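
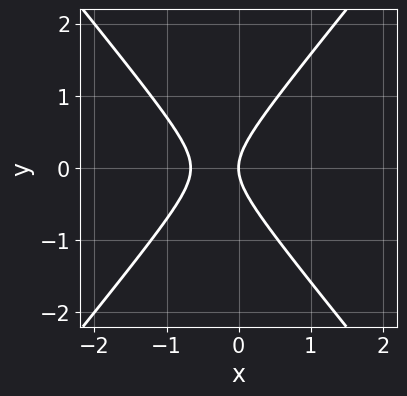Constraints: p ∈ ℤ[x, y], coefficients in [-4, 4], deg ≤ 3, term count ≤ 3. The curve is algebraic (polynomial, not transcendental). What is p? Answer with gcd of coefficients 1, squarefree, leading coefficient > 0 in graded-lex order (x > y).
3*x^2 - 2*y^2 + 2*x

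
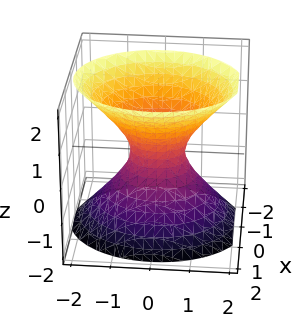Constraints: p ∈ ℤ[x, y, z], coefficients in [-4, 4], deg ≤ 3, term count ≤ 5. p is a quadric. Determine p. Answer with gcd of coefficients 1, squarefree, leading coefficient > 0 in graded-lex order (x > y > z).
3*x^2 + 2*y^2 - 2*z^2 - 1

(a) deg p = 2.
(b) Symmetries: the x ↦ −x reflection is a symmetry, so x appears only in even powers; it's symmetric under z → −z, forcing even powers of z; it's symmetric under y → −y, forcing even powers of y.
(c) Reading off the gridlines: the surface avoids every integer z-axis point in the box.
(d) Solving for integer coefficients yields p as stated.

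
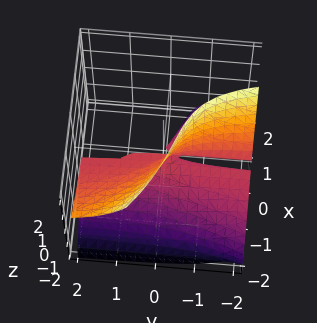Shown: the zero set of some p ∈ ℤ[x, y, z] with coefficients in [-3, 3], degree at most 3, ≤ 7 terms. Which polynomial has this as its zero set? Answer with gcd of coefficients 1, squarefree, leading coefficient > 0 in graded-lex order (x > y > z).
First, the degree is 3 — the shape is more complex than any degree-2 surface.
Next, from the visible intercepts: it meets the z-axis at z = 0 (among the integer gridlines); every point of the y-axis in the box is on the surface; it meets the x-axis at x = 0 (among the integer gridlines).
Finally, assembling these constraints gives the stated polynomial.

x^3 - 2*x*y*z + 2*y*z^2 + x*z + z^2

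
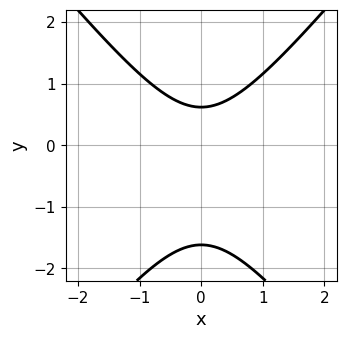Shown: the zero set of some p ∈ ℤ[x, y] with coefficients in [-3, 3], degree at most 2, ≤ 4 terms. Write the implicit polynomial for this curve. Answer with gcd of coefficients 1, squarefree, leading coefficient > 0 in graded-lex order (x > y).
3*x^2 - 2*y^2 - 2*y + 2

1. Degree: a generic line meets the curve in up to 2 points, so deg p = 2.
2. Symmetries: it's symmetric under x → −x, forcing even powers of x.
3. From the visible intercepts: no x-intercept at any integer in the box.
4. Fitting integer coefficients to these (and the overall shape) gives p.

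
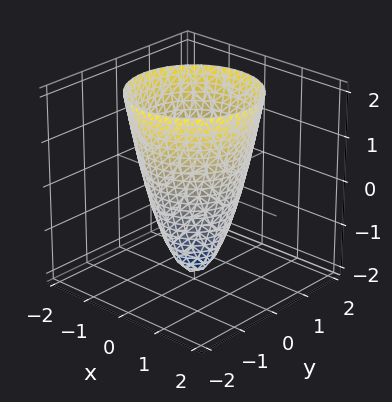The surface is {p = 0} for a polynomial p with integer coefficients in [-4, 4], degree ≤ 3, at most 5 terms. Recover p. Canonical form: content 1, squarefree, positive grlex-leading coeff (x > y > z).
Degree: a generic line meets the surface in up to 2 points, so deg p = 2.
Symmetries: rotational symmetry about the z-axis ⇒ p depends on x, y only through x² + y².
Reading off the gridlines: it crosses the z-axis at the gridline z = -2; the x-axis gridline crossings are at x ∈ {-1, 1}.
Solving for integer coefficients yields p as stated.

2*x^2 + 2*y^2 - z - 2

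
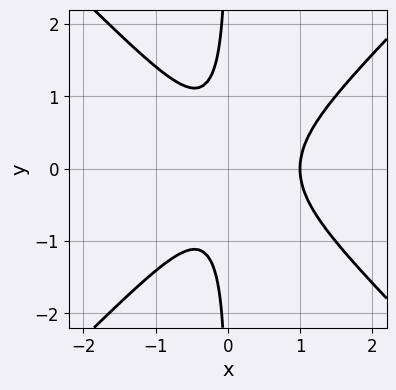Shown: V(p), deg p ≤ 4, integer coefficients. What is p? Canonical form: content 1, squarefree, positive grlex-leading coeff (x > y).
3*x^3 - 3*x*y^2 - 2*x^2 - 1

First, deg p = 3.
Next, symmetries: it's symmetric under y → −y, forcing even powers of y.
Then, from the visible intercepts: it crosses the x-axis at the gridline x = 1; no y-intercept at any integer in the box.
Finally, solving for integer coefficients yields p as stated.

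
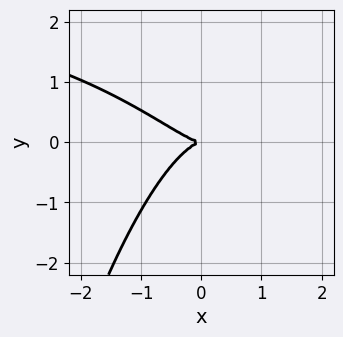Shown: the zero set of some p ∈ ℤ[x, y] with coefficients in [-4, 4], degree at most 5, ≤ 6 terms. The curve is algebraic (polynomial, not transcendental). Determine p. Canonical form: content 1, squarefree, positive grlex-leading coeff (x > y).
x^3*y - 3*x^3 - 2*x^2*y + 2*x*y^2 - 3*y^2

1. deg p = 4. No degree-3 curve has this shape.
2. Observable constraints: it crosses the x-axis at the gridline x = 0; it crosses the y-axis at the gridline y = 0.
3. Matching integer coefficients to the picture gives p.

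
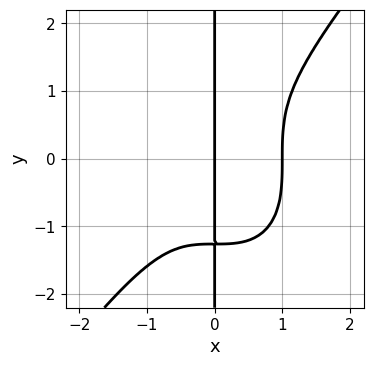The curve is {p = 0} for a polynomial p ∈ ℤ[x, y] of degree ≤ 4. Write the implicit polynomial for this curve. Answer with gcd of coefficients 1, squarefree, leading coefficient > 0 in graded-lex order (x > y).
1. Degree: the shape is more complex than any degree-3 curve, so deg p = 4.
2. Observable constraints: the visible y-axis segment lies entirely on the curve; among the integer gridlines, it crosses the x-axis at x ∈ {0, 1}.
3. Matching integer coefficients to the picture gives p.

2*x^4 - x*y^3 - 2*x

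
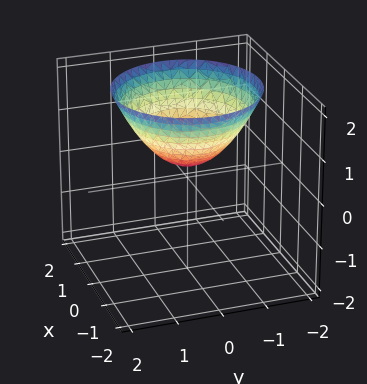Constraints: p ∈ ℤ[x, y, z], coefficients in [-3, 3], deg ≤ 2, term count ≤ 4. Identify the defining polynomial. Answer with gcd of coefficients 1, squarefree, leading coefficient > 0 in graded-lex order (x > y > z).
Degree: the shape is more complex than any degree-1 surface, so deg p = 2.
Symmetry: every cross-section ⟂ z is a circle, so x, y appear only via x² + y².
From the axis intercepts and sections: a circular section at z = 1 has radius exactly 1; the surface avoids every integer y-axis point in the box.
These observations pin down the coefficients.

2*x^2 + 2*y^2 - 3*z + 1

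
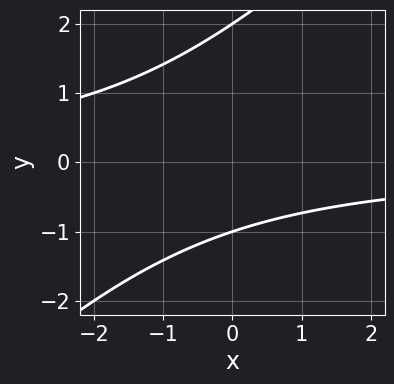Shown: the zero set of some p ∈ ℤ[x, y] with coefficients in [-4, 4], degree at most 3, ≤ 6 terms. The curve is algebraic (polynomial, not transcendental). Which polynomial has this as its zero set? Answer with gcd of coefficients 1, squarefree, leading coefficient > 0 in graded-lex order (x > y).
x*y - y^2 + y + 2

1. Degree: the shape is more complex than any degree-1 curve, so deg p = 2.
2. Checking where it meets the axes: among the integer gridlines, it crosses the y-axis at y ∈ {-1, 2}; the curve avoids every integer x-axis point in the box.
3. Putting this together gives p.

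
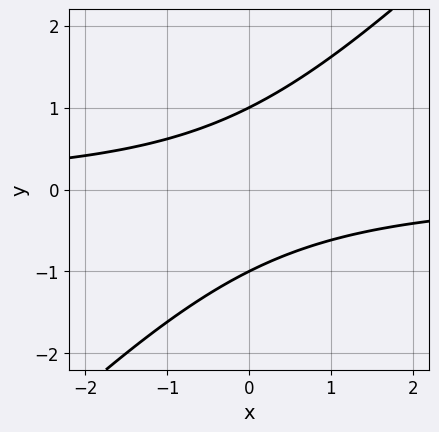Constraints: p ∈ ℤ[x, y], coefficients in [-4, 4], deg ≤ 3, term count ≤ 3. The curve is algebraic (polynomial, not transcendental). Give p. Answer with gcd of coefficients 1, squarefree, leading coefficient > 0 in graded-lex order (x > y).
(a) Degree: no degree-1 curve has this shape, so deg p = 2.
(b) From the visible intercepts: the y-axis gridline crossings are at y ∈ {-1, 1}; no x-intercept at any integer in the box.
(c) Together with the visible shape, these determine p as stated.

x*y - y^2 + 1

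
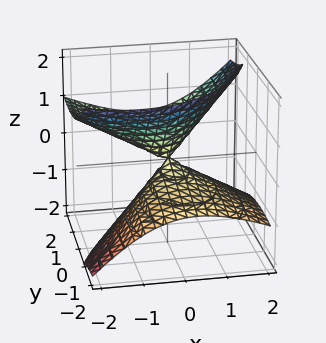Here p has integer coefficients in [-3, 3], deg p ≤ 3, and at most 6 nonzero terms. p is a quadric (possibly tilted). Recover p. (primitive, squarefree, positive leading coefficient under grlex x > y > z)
(a) deg p = 2. A generic line meets the surface in up to 2 points.
(b) Reading off the gridlines: one x-axis crossing is at x = 0; it meets the z-axis at z = 0 (among the integer gridlines); one y-axis crossing is at y = 0.
(c) The integer polynomial consistent with all of this is the stated p.

2*x^2 + 2*x*z + y^2 - 3*y*z - 3*z^2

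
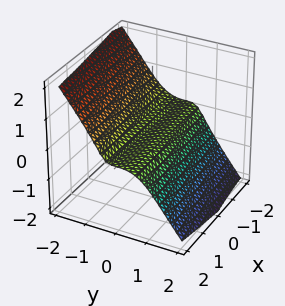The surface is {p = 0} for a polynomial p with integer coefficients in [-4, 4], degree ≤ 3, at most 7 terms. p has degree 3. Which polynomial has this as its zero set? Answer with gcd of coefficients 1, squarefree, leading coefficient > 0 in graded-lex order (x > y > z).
2*x*y*z + x*z^2 + 3*y^3 + 2*z^3 + 3*z

1. The degree is 3 — no degree-2 surface has this shape.
2. From the visible intercepts: one z-axis crossing is at z = 0; every point of the x-axis in the box is on the surface; it meets the y-axis at y = 0 (among the integer gridlines).
3. The integer polynomial consistent with all of this is the stated p.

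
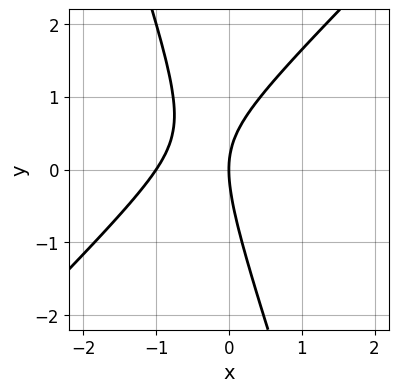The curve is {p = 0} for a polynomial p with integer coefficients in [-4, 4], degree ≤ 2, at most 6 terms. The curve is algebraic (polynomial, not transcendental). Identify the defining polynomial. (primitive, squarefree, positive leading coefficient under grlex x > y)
First, deg p = 2.
Next, reading off the gridlines: among the integer gridlines, it crosses the x-axis at x ∈ {-1, 0}; it meets the y-axis at y = 0 (among the integer gridlines).
Finally, matching integer coefficients to the picture gives p.

3*x^2 - 2*x*y - y^2 + 3*x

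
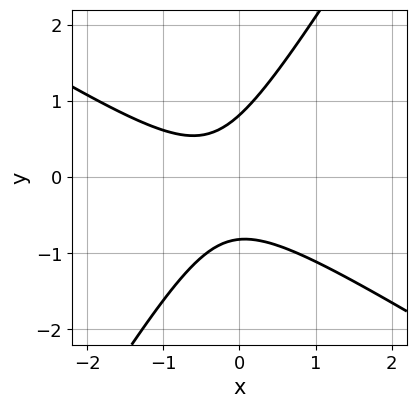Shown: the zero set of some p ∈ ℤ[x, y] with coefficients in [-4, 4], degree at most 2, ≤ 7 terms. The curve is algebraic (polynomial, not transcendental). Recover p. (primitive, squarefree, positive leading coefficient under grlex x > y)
1. Degree: the shape is more complex than any degree-1 curve, so deg p = 2.
2. From the visible intercepts: the curve avoids every integer x-axis point in the box.
3. Matching integer coefficients to the picture gives p.

3*x^2 + 3*x*y - 3*y^2 + 2*x + 2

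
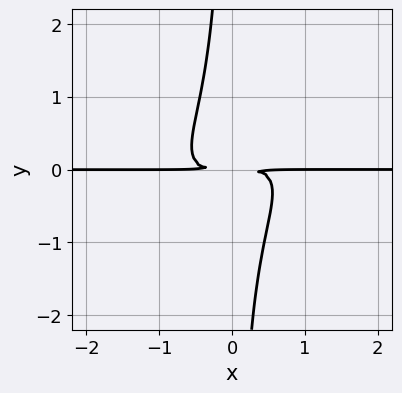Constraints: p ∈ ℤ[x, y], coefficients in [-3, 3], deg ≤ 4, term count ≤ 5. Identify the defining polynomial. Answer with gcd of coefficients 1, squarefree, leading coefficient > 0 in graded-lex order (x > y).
(a) deg p = 4. A generic line meets the curve in up to 4 points.
(b) From the axis intercepts and sections: the visible x-axis segment lies entirely on the curve.
(c) Solving for integer coefficients yields p as stated.

x^3*y - 3*x^2*y^2 + 3*x*y^3 + 2*y^2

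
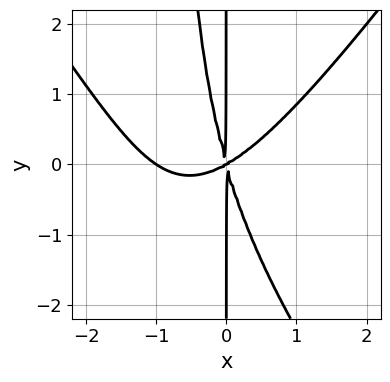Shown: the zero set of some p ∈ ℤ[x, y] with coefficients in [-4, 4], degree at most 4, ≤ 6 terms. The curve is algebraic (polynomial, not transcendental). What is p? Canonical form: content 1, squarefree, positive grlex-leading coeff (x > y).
2*x^4 - x^2*y^2 + 2*x^3 - 3*x^2*y - x*y^2

(a) The degree is 4 — a generic line meets the curve in up to 4 points.
(b) Checking where it meets the axes: the x-axis gridline crossings are at x ∈ {-1, 0}; the visible y-axis segment lies entirely on the curve.
(c) The integer polynomial consistent with all of this is the stated p.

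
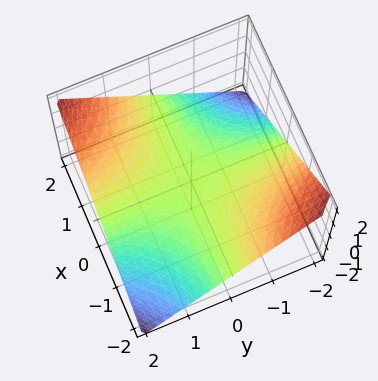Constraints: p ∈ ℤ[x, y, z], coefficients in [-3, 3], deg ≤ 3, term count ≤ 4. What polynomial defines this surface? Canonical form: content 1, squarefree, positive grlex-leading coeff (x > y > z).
x*y - 2*z

1. The degree is 2 — a saddle surface; a quadric.
2. Reading off the gridlines: every point of the y-axis in the box is on the surface; the visible x-axis segment lies entirely on the surface; it meets the z-axis at z = 0 (among the integer gridlines).
3. These observations pin down the coefficients.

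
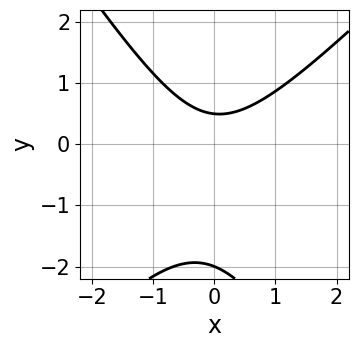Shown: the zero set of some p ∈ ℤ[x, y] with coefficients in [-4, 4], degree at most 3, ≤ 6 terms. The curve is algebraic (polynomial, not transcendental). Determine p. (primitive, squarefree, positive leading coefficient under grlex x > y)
(a) Degree: no degree-1 curve has this shape, so deg p = 2.
(b) From the axis intercepts and sections: it crosses the y-axis at the gridline y = -2; no x-intercept at any integer in the box.
(c) The integer polynomial consistent with all of this is the stated p.

3*x^2 - x*y - 2*y^2 - 3*y + 2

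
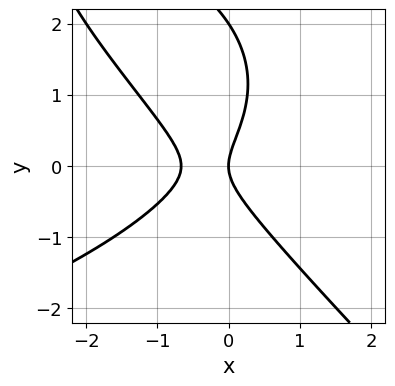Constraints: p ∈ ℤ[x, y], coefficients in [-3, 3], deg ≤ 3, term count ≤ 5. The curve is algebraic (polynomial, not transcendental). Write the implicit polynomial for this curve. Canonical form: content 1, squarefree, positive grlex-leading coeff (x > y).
x*y^2 + y^3 + 3*x^2 - 2*y^2 + 2*x

The degree is 3 — a generic line meets the curve in up to 3 points.
From the visible intercepts: it crosses the x-axis at the gridline x = 0; the y-axis gridline crossings are at y ∈ {0, 2}.
Together with the visible shape, these determine p as stated.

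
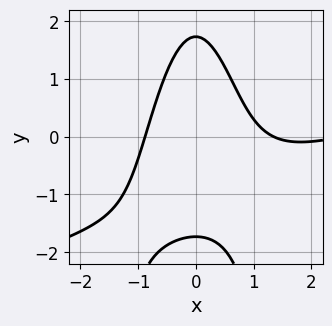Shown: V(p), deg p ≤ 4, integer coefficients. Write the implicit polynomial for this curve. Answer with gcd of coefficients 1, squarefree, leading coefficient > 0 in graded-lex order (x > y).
x^3 - 3*x^2*y - 3*x^2 - y^2 + 3

First, the degree is 3 — no degree-2 curve has this shape.
Finally, matching integer coefficients to the picture gives p.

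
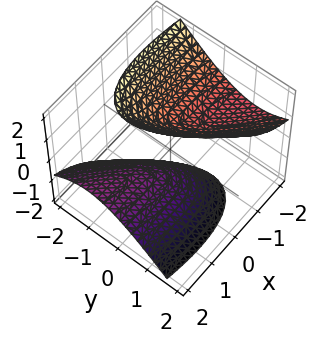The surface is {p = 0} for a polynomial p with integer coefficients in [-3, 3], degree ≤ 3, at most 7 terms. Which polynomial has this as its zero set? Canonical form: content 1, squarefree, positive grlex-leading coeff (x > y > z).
x^2 + 3*x*y + 3*x*z + 3*y^2 - 2*z^2 + 2

1. I count 2 distinct pieces. Treating them together as one polynomial.
2. deg p = 2. No degree-1 surface has this shape.
3. From the visible intercepts: no y-intercept at any integer in the box; it misses every integer gridline on the x-axis.
4. These observations pin down the coefficients. Check: (0, 0, 1) on the z-axis lies on the surface, and p(0, 0, 1) = 0. ✓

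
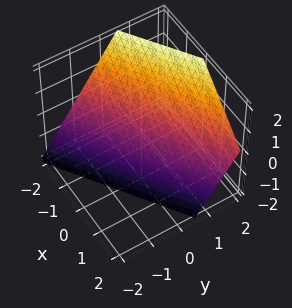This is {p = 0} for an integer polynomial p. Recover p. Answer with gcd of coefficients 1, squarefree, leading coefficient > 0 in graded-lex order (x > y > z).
2*x - 3*y + 2*z + 2

1. deg p = 1. Every cross-section is a straight line — this is a plane.
2. Reading off the gridlines: it crosses the x-axis at the gridline x = -1; it meets the z-axis at z = -1 (among the integer gridlines).
3. Solving for integer coefficients yields p as stated.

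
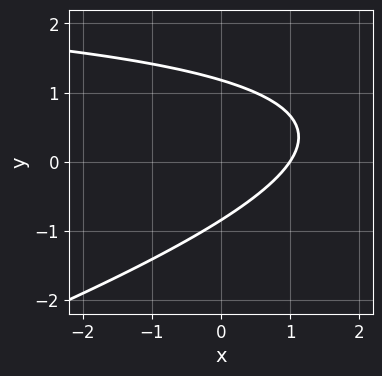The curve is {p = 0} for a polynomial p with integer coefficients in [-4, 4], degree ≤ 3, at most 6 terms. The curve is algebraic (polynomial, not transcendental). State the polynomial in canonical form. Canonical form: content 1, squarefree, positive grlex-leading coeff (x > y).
1. Degree: no degree-1 curve has this shape, so deg p = 2.
2. From the axis intercepts and sections: it meets the x-axis at x = 1 (among the integer gridlines).
3. Solving for integer coefficients yields p as stated.

x*y - 3*y^2 - 3*x + y + 3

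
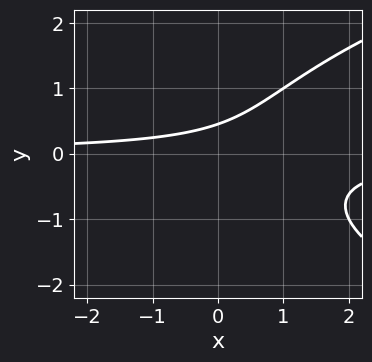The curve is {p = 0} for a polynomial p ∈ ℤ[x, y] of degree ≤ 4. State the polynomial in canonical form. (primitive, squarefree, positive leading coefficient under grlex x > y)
The degree is 3 — the shape is more complex than any degree-2 curve.
Observable constraints: no x-intercept at any integer in the box.
These observations pin down the coefficients.

y^3 - 2*x*y + 2*y - 1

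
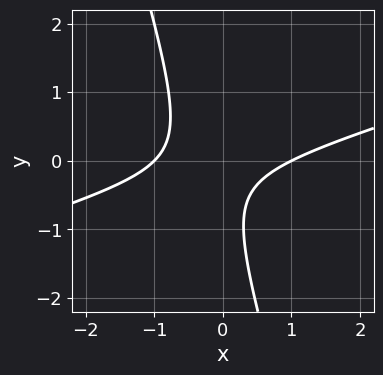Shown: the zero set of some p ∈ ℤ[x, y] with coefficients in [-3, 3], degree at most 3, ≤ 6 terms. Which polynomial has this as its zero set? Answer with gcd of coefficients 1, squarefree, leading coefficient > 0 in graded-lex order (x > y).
(a) deg p = 2. The shape is more complex than any degree-1 curve.
(b) Observable constraints: it misses every integer gridline on the y-axis; among the integer gridlines, it crosses the x-axis at x ∈ {-1, 1}.
(c) The integer polynomial consistent with all of this is the stated p.

x^2 - 3*x*y - y^2 - y - 1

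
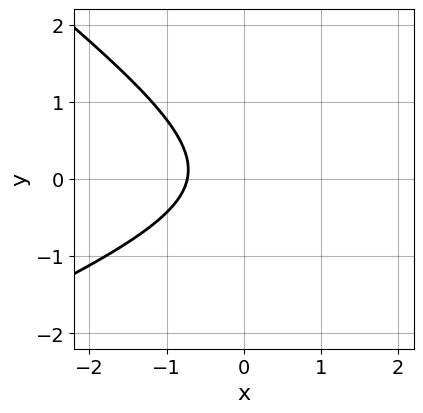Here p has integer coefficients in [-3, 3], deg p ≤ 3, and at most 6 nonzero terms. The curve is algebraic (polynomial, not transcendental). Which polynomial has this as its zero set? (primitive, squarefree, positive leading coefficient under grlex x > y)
1. The degree is 2 — the shape is more complex than any degree-1 curve.
2. Checking where it meets the axes: no y-intercept at any integer in the box.
3. Fitting integer coefficients to these (and the overall shape) gives p.

x^2 - x*y - 3*y^2 - 2*x - 2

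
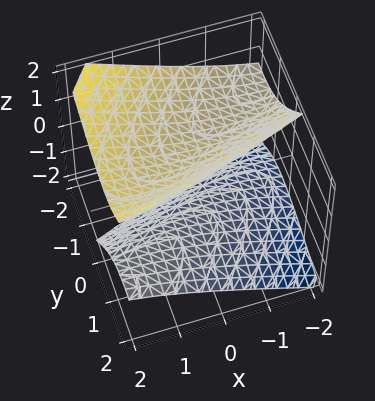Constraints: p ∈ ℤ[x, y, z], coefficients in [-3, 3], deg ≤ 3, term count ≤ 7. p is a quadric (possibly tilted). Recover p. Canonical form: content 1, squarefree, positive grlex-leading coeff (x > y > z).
I count 2 distinct pieces. Treating them together as one polynomial.
The degree is 2 — the shape is more complex than any degree-1 surface.
From the visible intercepts: the z-axis gridline crossings are at z ∈ {-1, 1}; no x-intercept at any integer in the box.
Matching integer coefficients to the picture gives p.

x^2 - 3*x*y + 2*y^2 + 3*y*z - 3*z^2 + 3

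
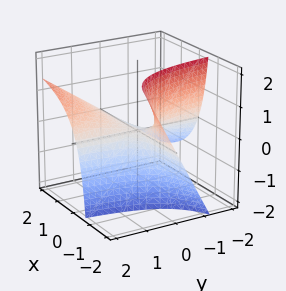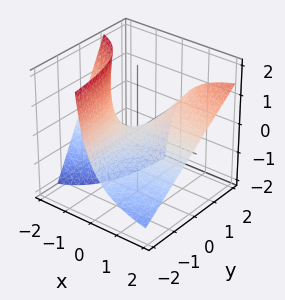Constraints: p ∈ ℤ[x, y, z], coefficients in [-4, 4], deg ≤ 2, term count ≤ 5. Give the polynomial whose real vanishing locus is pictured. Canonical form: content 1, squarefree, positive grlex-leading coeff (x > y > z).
The degree is 2 — a generic line meets the surface in up to 2 points.
From the axis intercepts and sections: every point of the y-axis in the box is on the surface; one z-axis crossing is at z = 0; the visible x-axis segment lies entirely on the surface.
Together with the visible shape, these determine p as stated.

x*y - x*z - z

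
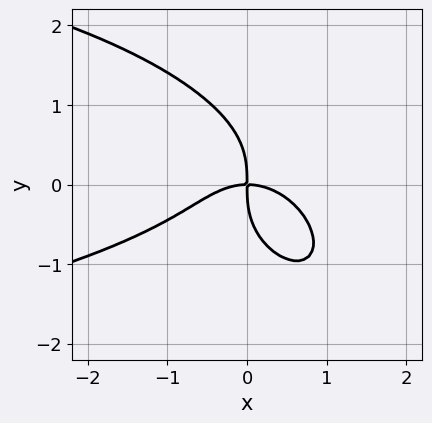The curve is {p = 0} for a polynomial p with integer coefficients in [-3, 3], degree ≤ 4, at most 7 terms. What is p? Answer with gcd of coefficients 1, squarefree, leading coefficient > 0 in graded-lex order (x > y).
First, degree: a generic line meets the curve in up to 4 points, so deg p = 4.
Next, from the visible intercepts: it meets the x-axis at x = 0 (among the integer gridlines); it crosses the y-axis at the gridline y = 0.
Finally, solving for integer coefficients yields p as stated.

2*x^2*y^2 + 2*x*y^3 + 2*y^4 + 2*x^3 + 3*x*y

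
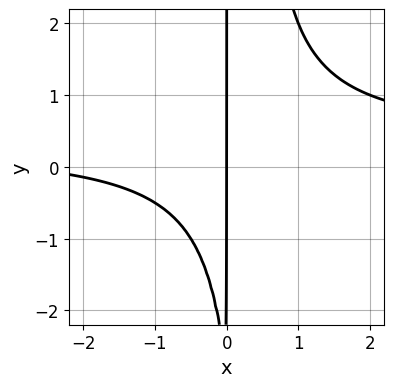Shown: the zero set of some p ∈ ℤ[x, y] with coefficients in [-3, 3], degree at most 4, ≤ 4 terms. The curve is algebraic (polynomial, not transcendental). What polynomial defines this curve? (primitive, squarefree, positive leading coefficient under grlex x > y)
1. The degree is 3 — the shape is more complex than any degree-2 curve.
2. Reading off the gridlines: one x-axis crossing is at x = 0; every point of the y-axis in the box is on the curve.
3. These observations pin down the coefficients.

3*x^2*y - x^2 - x*y - 3*x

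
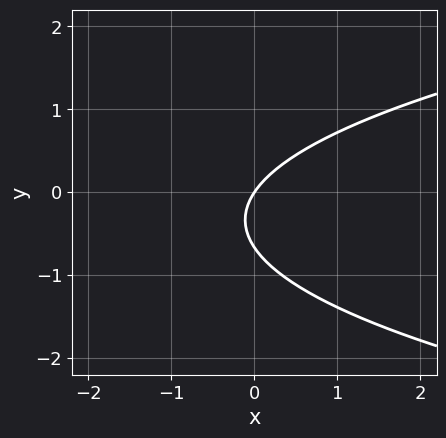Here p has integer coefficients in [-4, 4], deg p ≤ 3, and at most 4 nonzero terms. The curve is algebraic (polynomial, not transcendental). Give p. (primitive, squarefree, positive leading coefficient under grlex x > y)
First, deg p = 2. No degree-1 curve has this shape.
Then, from the visible intercepts: it meets the x-axis at x = 0 (among the integer gridlines); it crosses the y-axis at the gridline y = 0.
Finally, putting this together gives p.

3*y^2 - 3*x + 2*y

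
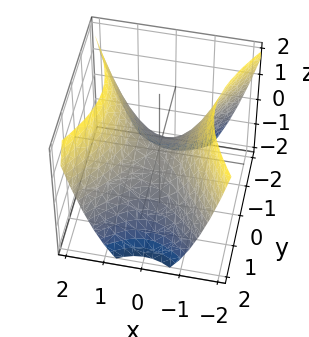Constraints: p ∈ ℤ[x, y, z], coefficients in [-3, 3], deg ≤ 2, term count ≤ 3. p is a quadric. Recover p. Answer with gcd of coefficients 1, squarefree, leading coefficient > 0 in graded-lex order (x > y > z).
First, deg p = 2. A hyperbolic paraboloid; a quadric.
Then, symmetries: mirror symmetry y ↦ −y ⇒ only even powers of y; the x ↦ −x reflection is a symmetry, so x appears only in even powers.
Next, from the axis intercepts and sections: one y-axis crossing is at y = 0; it crosses the z-axis at the gridline z = 0.
Finally, together with the visible shape, these determine p as stated.

3*x^2 - 2*y^2 - 3*z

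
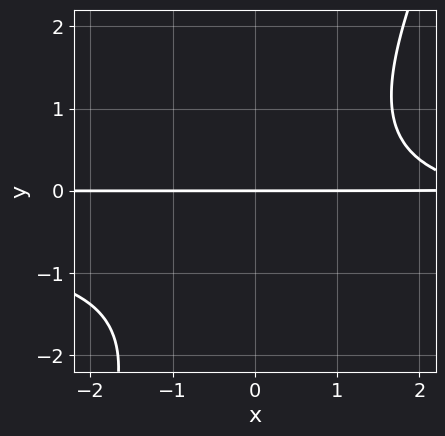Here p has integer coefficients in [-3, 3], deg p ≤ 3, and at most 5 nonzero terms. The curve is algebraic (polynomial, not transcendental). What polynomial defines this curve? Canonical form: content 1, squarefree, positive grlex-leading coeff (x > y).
2*x*y^2 - y^3 + x*y - y^2 - 3*y

First, degree: a generic line meets the curve in up to 3 points, so deg p = 3.
Next, from the visible intercepts: every point of the x-axis in the box is on the curve; it crosses the y-axis at the gridline y = 0.
Finally, fitting integer coefficients to these (and the overall shape) gives p.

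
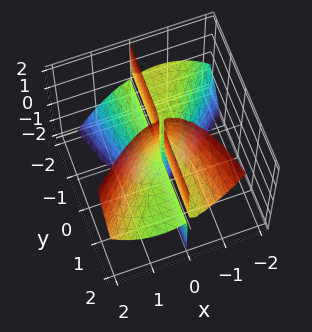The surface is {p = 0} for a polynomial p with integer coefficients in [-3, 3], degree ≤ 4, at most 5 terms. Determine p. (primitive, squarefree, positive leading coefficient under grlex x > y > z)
I count 2 distinct pieces.
Degree: the shape is more complex than any degree-2 surface, so deg p = 3.
Observable constraints: the visible y-axis segment lies entirely on the surface; one x-axis crossing is at x = 0.
The integer polynomial consistent with all of this is the stated p.

3*x^3 - 2*x^2*y - 3*x*y*z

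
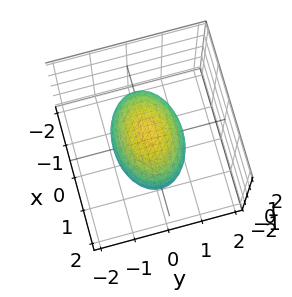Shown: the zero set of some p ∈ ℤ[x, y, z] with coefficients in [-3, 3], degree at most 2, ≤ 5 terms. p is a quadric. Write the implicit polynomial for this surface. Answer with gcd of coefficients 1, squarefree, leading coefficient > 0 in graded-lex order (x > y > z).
(a) Degree: bounded and convex; a quadric, so deg p = 2.
(b) Symmetries: it's symmetric under y → −y, forcing even powers of y; the z ↦ −z reflection is a symmetry, so z appears only in even powers; the x ↦ −x reflection is a symmetry, so x appears only in even powers.
(c) Observable constraints: among the integer gridlines, it crosses the y-axis at y ∈ {-1, 1}; the z-axis gridline crossings are at z ∈ {-1, 1}.
(d) These observations pin down the coefficients.

x^2 + 2*y^2 + 2*z^2 - 2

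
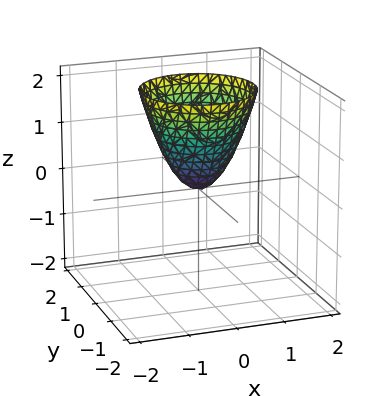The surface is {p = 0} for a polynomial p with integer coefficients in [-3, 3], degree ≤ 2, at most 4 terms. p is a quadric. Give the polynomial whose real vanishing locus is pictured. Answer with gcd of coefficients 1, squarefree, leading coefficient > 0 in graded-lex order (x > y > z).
(a) The degree is 2 — a single bowl opening along one axis; a quadric.
(b) Symmetries: rotational symmetry about the z-axis ⇒ p depends on x, y only through x² + y².
(c) From the visible intercepts: it meets the x-axis at x = 0 (among the integer gridlines); a circular section at z = 1 has radius between 0 and 1.
(d) Putting this together gives p.

3*x^2 + 3*y^2 - 2*z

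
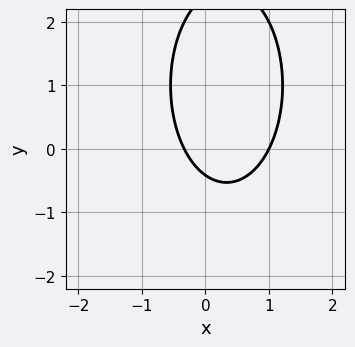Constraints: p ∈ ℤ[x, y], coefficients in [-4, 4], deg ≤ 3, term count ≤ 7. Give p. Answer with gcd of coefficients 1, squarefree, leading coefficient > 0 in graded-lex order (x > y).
3*x^2 + y^2 - 2*x - 2*y - 1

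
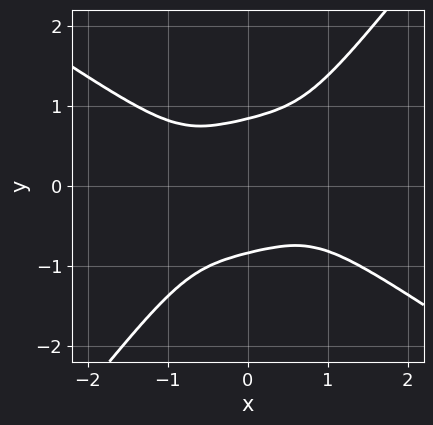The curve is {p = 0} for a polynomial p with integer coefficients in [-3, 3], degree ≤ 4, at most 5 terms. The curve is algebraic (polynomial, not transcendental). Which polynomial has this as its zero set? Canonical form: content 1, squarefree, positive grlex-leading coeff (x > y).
(a) deg p = 4. A generic line meets the curve in up to 4 points.
(b) Reading off the gridlines: the curve avoids every integer x-axis point in the box.
(c) Solving for integer coefficients yields p as stated.

x^4 + 2*x*y^3 - 2*y^4 + 1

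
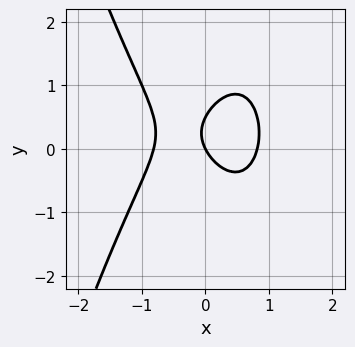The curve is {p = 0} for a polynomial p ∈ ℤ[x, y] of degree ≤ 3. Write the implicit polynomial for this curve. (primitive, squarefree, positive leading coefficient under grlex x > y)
3*x^3 + 2*y^2 - 2*x - y

First, deg p = 3. No degree-2 curve has this shape.
Next, from the axis intercepts and sections: one y-axis crossing is at y = 0; it meets the x-axis at x = 0 (among the integer gridlines).
Finally, fitting integer coefficients to these (and the overall shape) gives p.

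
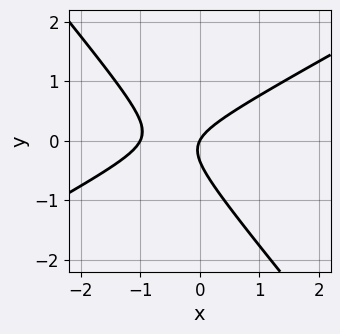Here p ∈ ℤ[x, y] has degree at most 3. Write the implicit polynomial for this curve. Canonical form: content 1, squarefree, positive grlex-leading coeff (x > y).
1. The degree is 2 — the shape is more complex than any degree-1 curve.
2. From the visible intercepts: the x-axis gridline crossings are at x ∈ {-1, 0}; it meets the y-axis at y = 0 (among the integer gridlines).
3. Assembling these constraints gives the stated polynomial.

2*x^2 - 2*x*y - 3*y^2 + 2*x - y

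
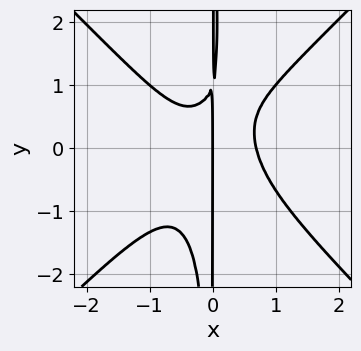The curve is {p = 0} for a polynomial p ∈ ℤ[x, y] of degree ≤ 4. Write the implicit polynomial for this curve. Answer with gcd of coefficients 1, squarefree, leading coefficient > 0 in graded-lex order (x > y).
(a) The degree is 4 — the shape is more complex than any degree-3 curve.
(b) From the axis intercepts and sections: it crosses the x-axis at the gridline x = 0; the visible y-axis segment lies entirely on the curve.
(c) Solving for integer coefficients yields p as stated.

3*x^4 - 3*x^2*y^2 + x*y - x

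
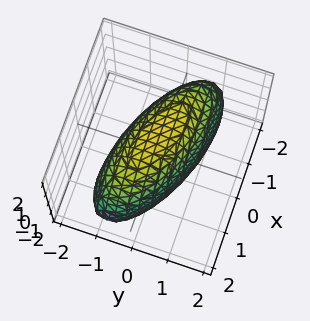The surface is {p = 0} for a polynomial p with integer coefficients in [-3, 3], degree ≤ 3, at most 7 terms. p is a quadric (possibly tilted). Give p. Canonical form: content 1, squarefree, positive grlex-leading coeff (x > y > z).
1. deg p = 2.
2. Observable constraints: among the integer gridlines, it crosses the y-axis at y ∈ {-1, 1}.
3. The integer polynomial consistent with all of this is the stated p.

x^2 + 2*x*y + 3*y^2 + z^2 - 3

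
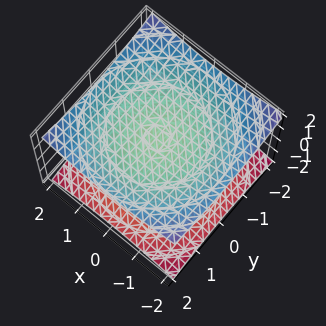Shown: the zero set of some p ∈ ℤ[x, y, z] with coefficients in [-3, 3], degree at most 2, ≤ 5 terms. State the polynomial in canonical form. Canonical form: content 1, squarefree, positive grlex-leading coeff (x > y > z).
x^2 + y^2 - 3*z^2 + 3

(a) There are 2 components. They look like related sheets of one shape, so recover p as a whole.
(b) Degree: two sheets facing apart; a quadric, so deg p = 2.
(c) Symmetries: it's symmetric under z → −z, forcing even powers of z; every cross-section ⟂ z is a circle, so x, y appear only via x² + y².
(d) Observable constraints: no y-intercept at any integer in the box; it misses every integer gridline on the x-axis; among the integer gridlines, it crosses the z-axis at z ∈ {-1, 1}.
(e) Matching integer coefficients to the picture gives p.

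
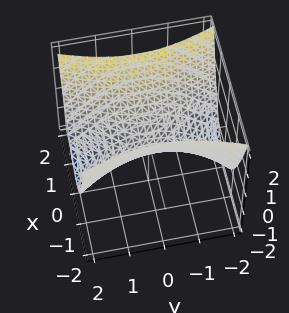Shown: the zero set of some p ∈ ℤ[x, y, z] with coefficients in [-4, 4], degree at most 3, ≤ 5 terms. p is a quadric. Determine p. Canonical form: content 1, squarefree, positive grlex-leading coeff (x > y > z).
Degree: a hyperbolic paraboloid; a quadric, so deg p = 2.
Symmetries: mirror symmetry y ↦ −y ⇒ only even powers of y; it's symmetric under x → −x, forcing even powers of x.
Observable constraints: it meets the z-axis at z = 0 (among the integer gridlines); it meets the y-axis at y = 0 (among the integer gridlines); it crosses the x-axis at the gridline x = 0.
Putting this together gives p.

3*x^2 - y^2 - 3*z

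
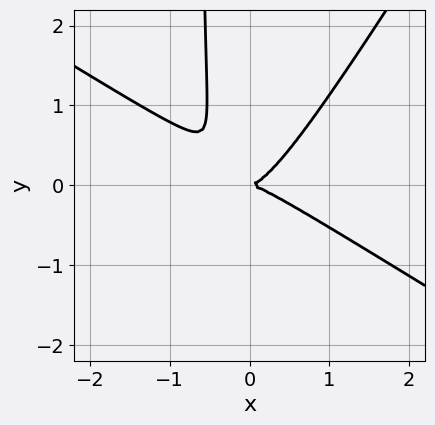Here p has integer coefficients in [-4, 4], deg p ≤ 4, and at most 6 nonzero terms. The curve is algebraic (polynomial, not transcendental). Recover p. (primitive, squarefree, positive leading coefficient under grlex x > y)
1. The degree is 3 — the shape is more complex than any degree-2 curve.
2. Against the integer gridlines: it meets the y-axis at y = 0 (among the integer gridlines); it meets the x-axis at x = 0 (among the integer gridlines).
3. The integer polynomial consistent with all of this is the stated p.

3*x^3 + 3*x^2*y - 3*x*y^2 - 2*y^2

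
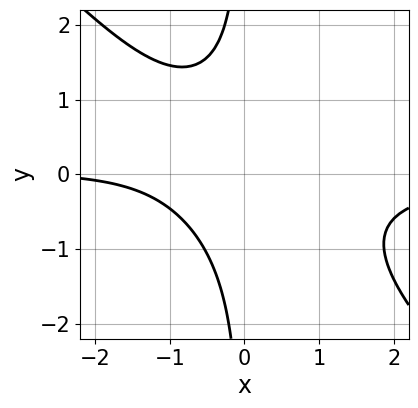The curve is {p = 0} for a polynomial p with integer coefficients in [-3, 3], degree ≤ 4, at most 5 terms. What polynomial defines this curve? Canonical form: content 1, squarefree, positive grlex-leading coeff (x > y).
Degree: the shape is more complex than any degree-2 curve, so deg p = 3.
Checking where it meets the axes: the curve avoids every integer y-axis point in the box; no x-intercept at any integer in the box.
Fitting integer coefficients to these (and the overall shape) gives p.

3*x^2*y + 3*x*y^2 + x + 3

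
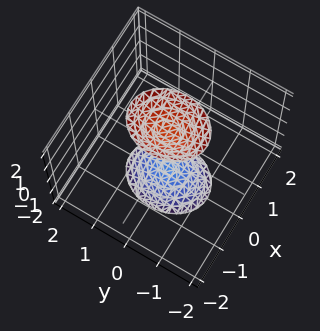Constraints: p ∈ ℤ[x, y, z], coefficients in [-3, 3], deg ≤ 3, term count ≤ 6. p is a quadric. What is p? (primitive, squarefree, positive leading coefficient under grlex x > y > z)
3*x^2 + 2*y^2 - z^2 + 2

1. I count 2 distinct pieces. Treating them together as one polynomial.
2. The degree is 2 — two separate bowl-shaped sheets opening away from each other; a quadric.
3. Symmetries: the y ↦ −y reflection is a symmetry, so y appears only in even powers; it's symmetric under z → −z, forcing even powers of z; the x ↦ −x reflection is a symmetry, so x appears only in even powers.
4. Checking where it meets the axes: it misses every integer gridline on the x-axis; no y-intercept at any integer in the box.
5. Solving for integer coefficients yields p as stated.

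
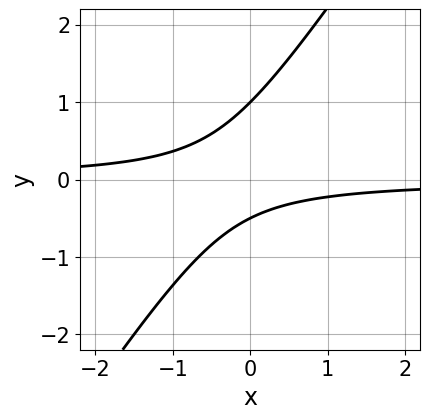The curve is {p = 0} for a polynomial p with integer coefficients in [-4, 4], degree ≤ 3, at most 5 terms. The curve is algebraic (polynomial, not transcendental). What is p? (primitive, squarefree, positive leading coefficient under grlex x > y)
1. Degree: the shape is more complex than any degree-1 curve, so deg p = 2.
2. Checking where it meets the axes: one y-axis crossing is at y = 1; no x-intercept at any integer in the box.
3. Assembling these constraints gives the stated polynomial.

3*x*y - 2*y^2 + y + 1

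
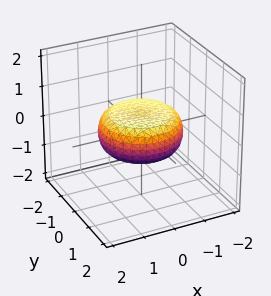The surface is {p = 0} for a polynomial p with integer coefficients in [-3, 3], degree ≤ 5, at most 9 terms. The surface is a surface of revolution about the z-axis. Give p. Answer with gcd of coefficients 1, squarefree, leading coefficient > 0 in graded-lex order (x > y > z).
(a) deg p = 4.
(b) Symmetries: the surface is invariant under rotation about z: p = q(x² + y², z).
(c) Reading off the gridlines: a circular section at z = 0 has radius between 1 and 2.
(d) Together with the visible shape, these determine p as stated.

x^4 + 2*x^2*y^2 + y^4 - x^2 - y^2 + 3*z^2 - 1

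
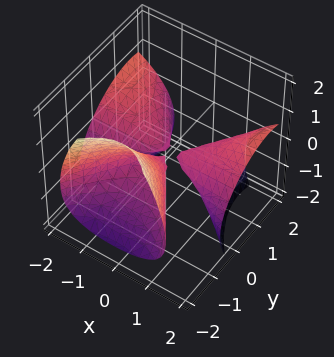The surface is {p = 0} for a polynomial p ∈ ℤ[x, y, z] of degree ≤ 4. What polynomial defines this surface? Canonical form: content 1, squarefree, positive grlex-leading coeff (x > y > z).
2*x^2*y - 2*x^2*z - y^3 - 2*y*z - 3*z^2

(a) There are 3 components. Treating them together as one polynomial.
(b) Degree: no degree-2 surface has this shape, so deg p = 3.
(c) From the visible intercepts: one y-axis crossing is at y = 0; one z-axis crossing is at z = 0; every point of the x-axis in the box is on the surface.
(d) Assembling these constraints gives the stated polynomial.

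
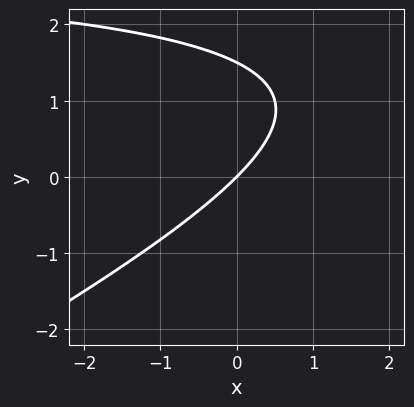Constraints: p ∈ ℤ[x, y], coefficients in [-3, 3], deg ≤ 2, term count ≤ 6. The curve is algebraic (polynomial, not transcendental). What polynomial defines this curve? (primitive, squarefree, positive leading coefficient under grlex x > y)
x*y - 2*y^2 - 3*x + 3*y

First, degree: no degree-1 curve has this shape, so deg p = 2.
Next, against the integer gridlines: it meets the y-axis at y = 0 (among the integer gridlines); it crosses the x-axis at the gridline x = 0.
Finally, solving for integer coefficients yields p as stated.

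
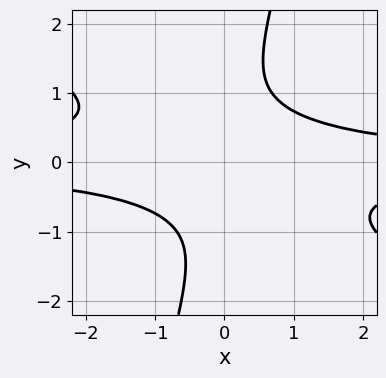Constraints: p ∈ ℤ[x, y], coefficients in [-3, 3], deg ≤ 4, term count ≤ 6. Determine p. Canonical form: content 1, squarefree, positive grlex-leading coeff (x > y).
deg p = 4. The shape is more complex than any degree-3 curve.
Reading off the gridlines: the curve avoids every integer x-axis point in the box; no y-intercept at any integer in the box.
Matching integer coefficients to the picture gives p.

2*x^2*y^2 + 3*x*y^3 - y^4 - 2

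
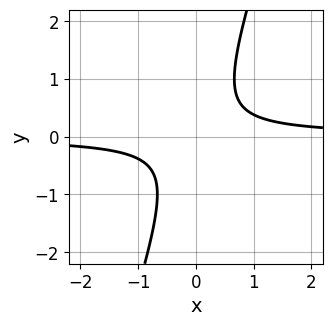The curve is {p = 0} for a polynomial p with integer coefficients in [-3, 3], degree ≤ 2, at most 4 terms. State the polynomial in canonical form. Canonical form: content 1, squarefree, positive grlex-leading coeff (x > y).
3*x*y - y^2 - 1

1. The degree is 2 — a generic line meets the curve in up to 2 points.
2. From the axis intercepts and sections: it misses every integer gridline on the x-axis; the curve avoids every integer y-axis point in the box.
3. Matching integer coefficients to the picture gives p.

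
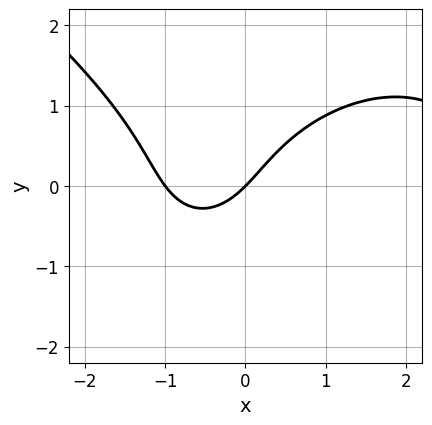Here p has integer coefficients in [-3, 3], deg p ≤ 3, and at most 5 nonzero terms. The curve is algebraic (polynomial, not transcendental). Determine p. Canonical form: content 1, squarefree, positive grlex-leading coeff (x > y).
x^3 + 2*y^3 - 2*x^2 - 3*x + 3*y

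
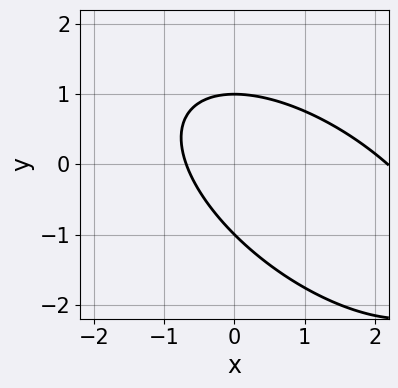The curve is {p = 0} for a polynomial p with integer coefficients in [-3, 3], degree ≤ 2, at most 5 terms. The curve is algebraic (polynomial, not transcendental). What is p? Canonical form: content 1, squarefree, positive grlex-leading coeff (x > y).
2*x^2 + 3*x*y + 3*y^2 - 3*x - 3

1. The degree is 2 — no degree-1 curve has this shape.
2. Observable constraints: among the integer gridlines, it crosses the y-axis at y ∈ {-1, 1}.
3. Fitting integer coefficients to these (and the overall shape) gives p.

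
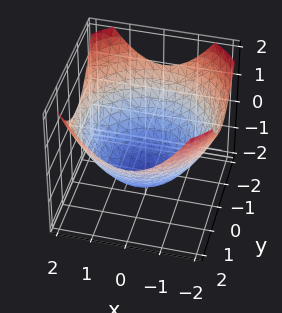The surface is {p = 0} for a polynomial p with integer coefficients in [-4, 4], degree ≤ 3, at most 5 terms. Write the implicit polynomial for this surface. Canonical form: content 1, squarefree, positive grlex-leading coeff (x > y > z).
x^2 + y^2 - 2*z - 3

1. Degree: the shape is more complex than any degree-1 surface, so deg p = 2.
2. Symmetry: the z-axis is an axis of rotation, so x and y enter only as x² + y².
3. From the visible intercepts: a circular section at z = -1 has radius exactly 1.
4. Together with the visible shape, these determine p as stated.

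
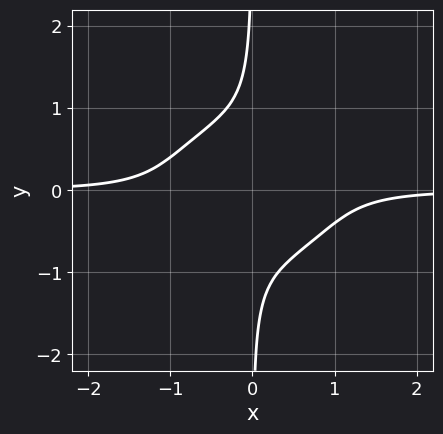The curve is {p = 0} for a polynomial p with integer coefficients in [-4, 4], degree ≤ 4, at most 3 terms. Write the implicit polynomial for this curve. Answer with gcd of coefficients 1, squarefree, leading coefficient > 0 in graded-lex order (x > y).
2*x^3*y + 3*x*y^3 + 1

Degree: no degree-3 curve has this shape, so deg p = 4.
Reading off the gridlines: it misses every integer gridline on the y-axis; it misses every integer gridline on the x-axis.
Solving for integer coefficients yields p as stated.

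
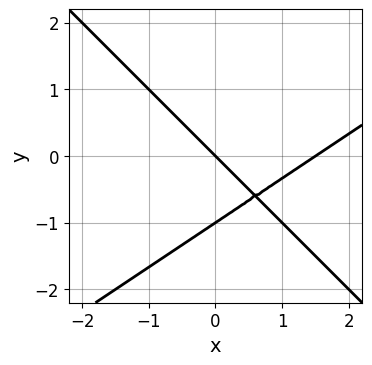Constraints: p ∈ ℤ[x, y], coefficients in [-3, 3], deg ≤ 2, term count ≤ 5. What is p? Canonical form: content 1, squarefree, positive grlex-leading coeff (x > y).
2*x^2 - x*y - 3*y^2 - 3*x - 3*y

1. deg p = 2. No degree-1 curve has this shape.
2. Reading off the gridlines: one x-axis crossing is at x = 0; among the integer gridlines, it crosses the y-axis at y ∈ {-1, 0}.
3. Solving for integer coefficients yields p as stated.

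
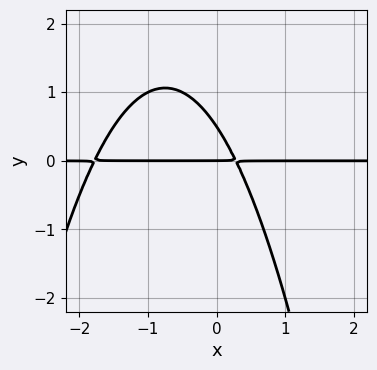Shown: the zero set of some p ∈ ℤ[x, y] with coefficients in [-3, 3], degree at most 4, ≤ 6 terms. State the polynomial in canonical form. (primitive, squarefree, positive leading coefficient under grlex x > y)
Degree: a generic line meets the curve in up to 3 points, so deg p = 3.
From the visible intercepts: the visible x-axis segment lies entirely on the curve; it crosses the y-axis at the gridline y = 0.
These observations pin down the coefficients.

2*x^2*y + 3*x*y + 2*y^2 - y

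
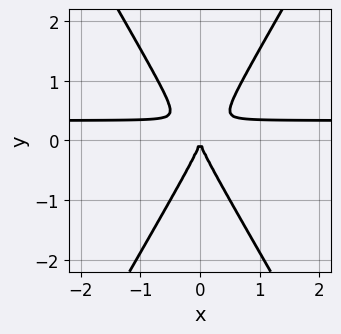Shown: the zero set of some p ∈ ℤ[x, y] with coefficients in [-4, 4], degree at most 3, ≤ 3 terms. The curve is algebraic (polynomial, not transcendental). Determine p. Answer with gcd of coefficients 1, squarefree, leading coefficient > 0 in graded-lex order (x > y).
Degree: a generic line meets the curve in up to 3 points, so deg p = 3.
Symmetries: it's symmetric under x → −x, forcing even powers of x.
From the axis intercepts and sections: one y-axis crossing is at y = 0; one x-axis crossing is at x = 0.
Putting this together gives p.

3*x^2*y - y^3 - x^2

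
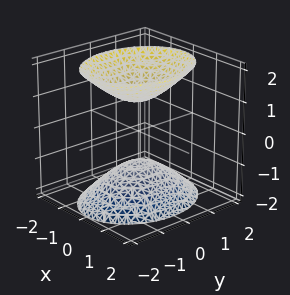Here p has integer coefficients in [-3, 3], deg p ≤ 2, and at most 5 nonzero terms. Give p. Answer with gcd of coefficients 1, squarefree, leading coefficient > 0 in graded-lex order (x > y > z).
First, there are 2 components. Treating them together as one polynomial.
Then, deg p = 2. Two sheets facing apart; a quadric.
Next, symmetries: mirror symmetry x ↦ −x ⇒ only even powers of x; mirror symmetry y ↦ −y ⇒ only even powers of y; mirror symmetry z ↦ −z ⇒ only even powers of z.
Next, reading off the gridlines: the surface avoids every integer x-axis point in the box; the z-axis gridline crossings are at z ∈ {-1, 1}; no y-intercept at any integer in the box.
Finally, together with the visible shape, these determine p as stated.

3*x^2 + 2*y^2 - 2*z^2 + 2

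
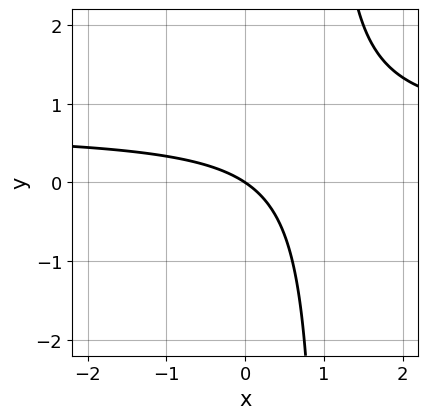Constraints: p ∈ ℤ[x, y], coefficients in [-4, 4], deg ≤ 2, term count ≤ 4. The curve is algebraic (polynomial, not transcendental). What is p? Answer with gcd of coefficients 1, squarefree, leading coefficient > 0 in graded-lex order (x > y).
3*x*y - 2*x - 3*y

(a) Degree: a generic line meets the curve in up to 2 points, so deg p = 2.
(b) Reading off the gridlines: one y-axis crossing is at y = 0; one x-axis crossing is at x = 0.
(c) The integer polynomial consistent with all of this is the stated p.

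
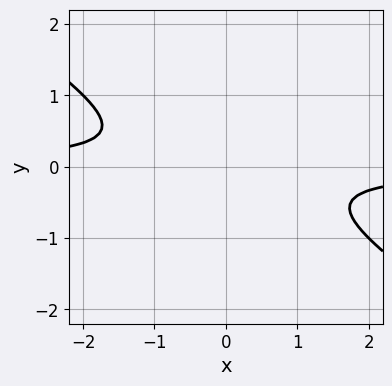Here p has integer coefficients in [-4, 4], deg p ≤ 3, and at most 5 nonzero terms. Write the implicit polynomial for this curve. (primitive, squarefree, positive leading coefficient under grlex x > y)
2*x*y + 3*y^2 + 1

deg p = 2.
Against the integer gridlines: no x-intercept at any integer in the box; no y-intercept at any integer in the box.
Putting this together gives p.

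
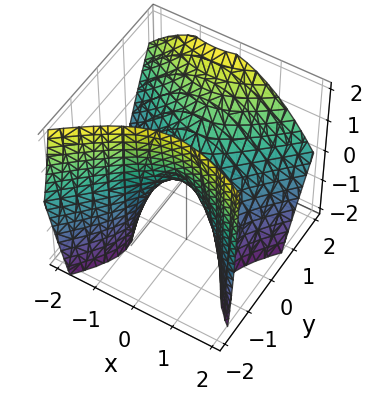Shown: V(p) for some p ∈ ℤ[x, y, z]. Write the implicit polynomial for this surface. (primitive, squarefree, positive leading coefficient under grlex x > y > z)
(a) The degree is 2 — no degree-1 surface has this shape.
(b) Observable constraints: it meets the x-axis at x = 0 (among the integer gridlines); one z-axis crossing is at z = 0; it meets the y-axis at y = 0 (among the integer gridlines).
(c) Fitting integer coefficients to these (and the overall shape) gives p.

2*x^2 + x*y - 3*y^2 + 2*y*z + 2*z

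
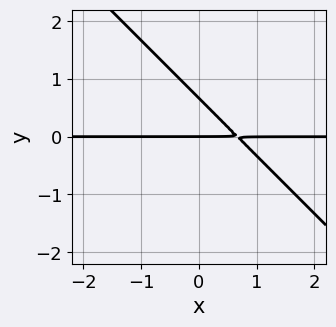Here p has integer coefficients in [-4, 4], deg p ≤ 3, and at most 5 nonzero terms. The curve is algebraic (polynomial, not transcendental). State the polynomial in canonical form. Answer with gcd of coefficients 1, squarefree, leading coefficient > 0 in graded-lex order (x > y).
3*x*y + 3*y^2 - 2*y

First, the degree is 2 — the shape is more complex than any degree-1 curve.
Then, from the visible intercepts: every point of the x-axis in the box is on the curve; it meets the y-axis at y = 0 (among the integer gridlines).
Finally, putting this together gives p.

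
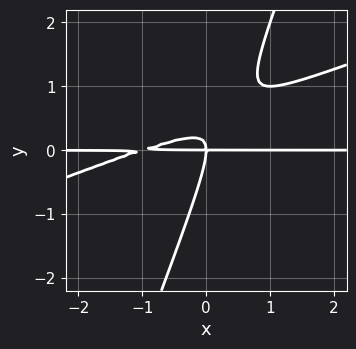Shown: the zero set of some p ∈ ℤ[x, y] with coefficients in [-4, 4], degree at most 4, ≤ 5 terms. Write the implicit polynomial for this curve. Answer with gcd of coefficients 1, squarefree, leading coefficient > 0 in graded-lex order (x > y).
x^2*y - 3*x*y^2 + y^3 + x*y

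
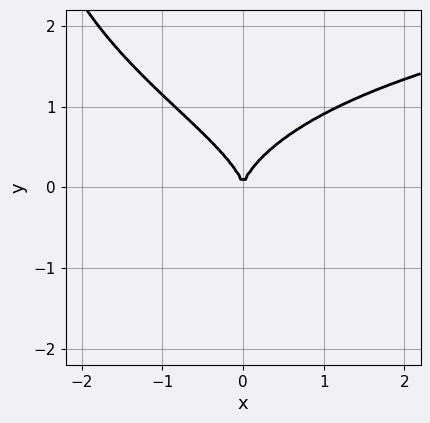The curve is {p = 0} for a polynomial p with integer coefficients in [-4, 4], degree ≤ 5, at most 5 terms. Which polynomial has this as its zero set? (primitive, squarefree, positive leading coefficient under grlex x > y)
First, degree: a generic line meets the curve in up to 4 points, so deg p = 4.
Next, checking where it meets the axes: it meets the y-axis at y = 0 (among the integer gridlines); one x-axis crossing is at x = 0.
Finally, together with the visible shape, these determine p as stated.

x*y^3 + 3*y^3 - 3*x^2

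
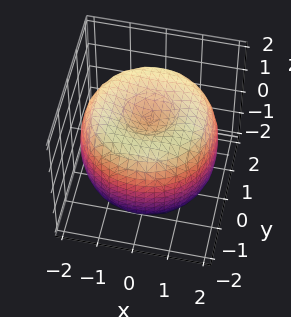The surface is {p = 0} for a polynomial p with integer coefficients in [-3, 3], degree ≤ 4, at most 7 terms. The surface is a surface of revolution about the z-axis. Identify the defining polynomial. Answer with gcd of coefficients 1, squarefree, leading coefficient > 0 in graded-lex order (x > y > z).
x^4 + 2*x^2*y^2 + y^4 - 3*x^2 - 3*y^2 + 2*z^2 - 2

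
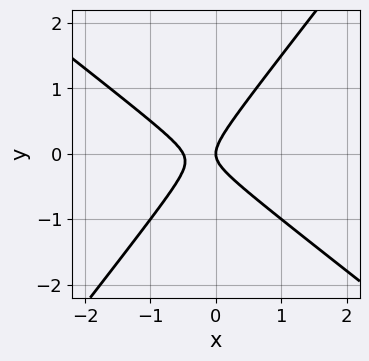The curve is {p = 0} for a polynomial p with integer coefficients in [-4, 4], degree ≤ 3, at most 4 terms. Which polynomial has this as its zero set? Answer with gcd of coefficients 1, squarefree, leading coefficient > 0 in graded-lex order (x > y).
2*x^2 + x*y - 2*y^2 + x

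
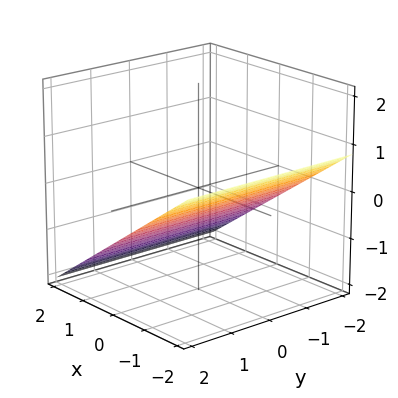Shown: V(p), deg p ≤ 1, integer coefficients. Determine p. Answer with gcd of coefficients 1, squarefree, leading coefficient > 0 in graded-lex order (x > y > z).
2*x + 3*z + 2

1. The degree is 1 — the surface is flat (a plane).
2. From the axis intercepts and sections: the surface avoids every integer y-axis point in the box; it meets the x-axis at x = -1 (among the integer gridlines).
3. Fitting integer coefficients to these (and the overall shape) gives p.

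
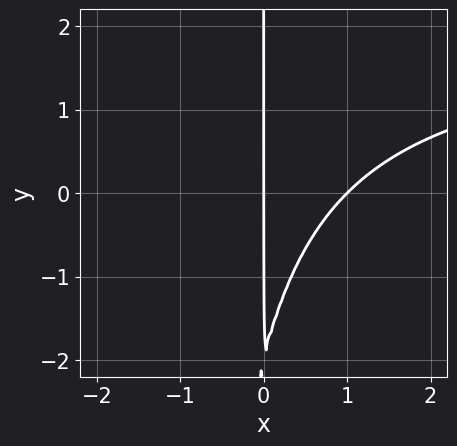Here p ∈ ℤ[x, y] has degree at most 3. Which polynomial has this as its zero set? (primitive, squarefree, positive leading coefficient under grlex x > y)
Degree: no degree-2 curve has this shape, so deg p = 3.
From the axis intercepts and sections: the visible y-axis segment lies entirely on the curve; among the integer gridlines, it crosses the x-axis at x ∈ {0, 1}.
Matching integer coefficients to the picture gives p.

x^2*y - 2*x^2 + x*y + 2*x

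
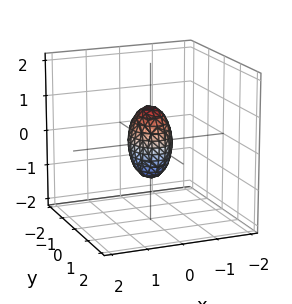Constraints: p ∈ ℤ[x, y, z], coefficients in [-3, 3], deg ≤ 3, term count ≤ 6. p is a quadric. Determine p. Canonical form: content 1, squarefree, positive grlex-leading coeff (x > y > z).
3*x^2 + 2*y^2 + z^2 - 1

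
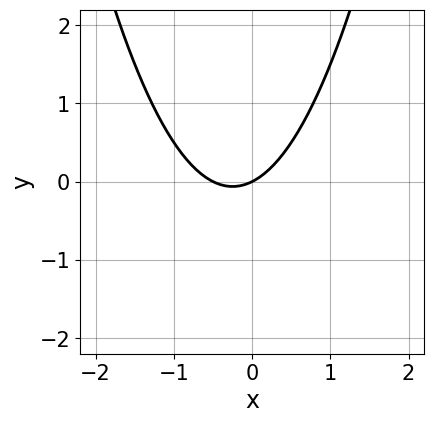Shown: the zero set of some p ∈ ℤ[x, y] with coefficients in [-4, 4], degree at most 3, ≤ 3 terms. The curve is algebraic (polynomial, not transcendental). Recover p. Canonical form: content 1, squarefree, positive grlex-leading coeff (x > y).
2*x^2 + x - 2*y

deg p = 2.
From the axis intercepts and sections: it meets the y-axis at y = 0 (among the integer gridlines); it crosses the x-axis at the gridline x = 0.
Together with the visible shape, these determine p as stated.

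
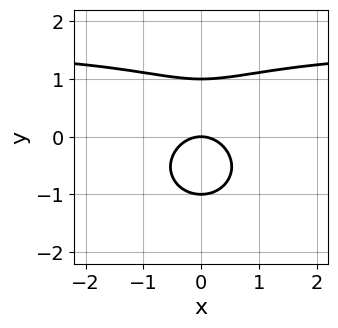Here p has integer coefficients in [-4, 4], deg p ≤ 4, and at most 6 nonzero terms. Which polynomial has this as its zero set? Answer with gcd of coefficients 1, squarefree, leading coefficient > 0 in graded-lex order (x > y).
1. deg p = 3.
2. Symmetries: it's symmetric under x → −x, forcing even powers of x.
3. Observable constraints: the y-axis gridline crossings are at y ∈ {-1, 0, 1}; it crosses the x-axis at the gridline x = 0.
4. Assembling these constraints gives the stated polynomial.

2*x^2*y + 3*y^3 - 3*x^2 - 3*y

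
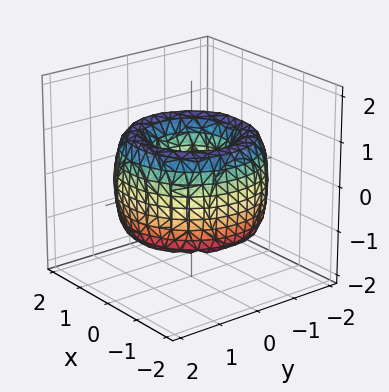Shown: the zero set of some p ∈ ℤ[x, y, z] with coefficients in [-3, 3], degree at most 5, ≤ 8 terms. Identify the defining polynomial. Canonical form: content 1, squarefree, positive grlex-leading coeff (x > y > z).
1. deg p = 4.
2. Symmetry: the z-axis is an axis of rotation, so x and y enter only as x² + y².
3. From the axis intercepts and sections: a circular section at z = 0 has radius between 0 and 1; the surface avoids every integer z-axis point in the box.
4. Matching integer coefficients to the picture gives p.

x^4 + 2*x^2*y^2 + y^4 - 3*x^2 - 3*y^2 + z^2 + 1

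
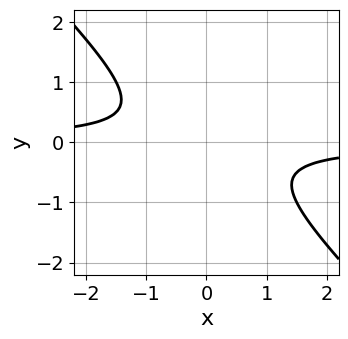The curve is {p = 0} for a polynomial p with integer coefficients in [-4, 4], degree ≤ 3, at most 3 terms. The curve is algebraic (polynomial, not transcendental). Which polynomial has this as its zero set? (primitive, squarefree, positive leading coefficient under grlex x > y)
2*x*y + 2*y^2 + 1

The degree is 2 — a generic line meets the curve in up to 2 points.
Checking where it meets the axes: no x-intercept at any integer in the box; the curve avoids every integer y-axis point in the box.
The integer polynomial consistent with all of this is the stated p.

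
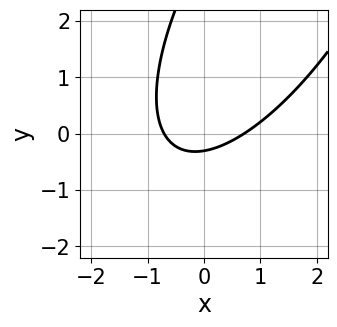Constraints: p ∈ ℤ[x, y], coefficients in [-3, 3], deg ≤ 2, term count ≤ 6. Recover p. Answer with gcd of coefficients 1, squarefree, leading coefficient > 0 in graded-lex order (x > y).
2*x^2 - 2*x*y + y^2 - 3*y - 1

First, degree: a generic line meets the curve in up to 2 points, so deg p = 2.
Finally, solving for integer coefficients yields p as stated.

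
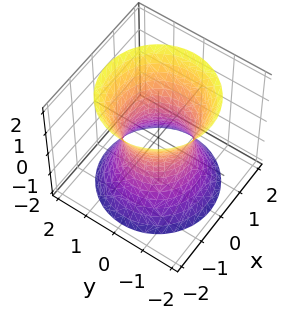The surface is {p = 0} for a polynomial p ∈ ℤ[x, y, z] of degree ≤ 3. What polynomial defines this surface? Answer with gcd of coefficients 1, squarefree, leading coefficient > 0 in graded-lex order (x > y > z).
2*x^2 + 2*y^2 - z^2 - 2

The degree is 2 — one connected sheet with a waist; a quadric.
Symmetries: mirror symmetry z ↦ −z ⇒ only even powers of z; the surface is invariant under rotation about z: p = q(x² + y², z).
Reading off the gridlines: no z-intercept at any integer in the box; the y-axis gridline crossings are at y ∈ {-1, 1}; the x-axis gridline crossings are at x ∈ {-1, 1}; a circular section at z = 1 has radius between 1 and 2.
These observations pin down the coefficients.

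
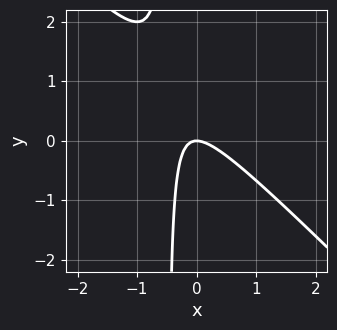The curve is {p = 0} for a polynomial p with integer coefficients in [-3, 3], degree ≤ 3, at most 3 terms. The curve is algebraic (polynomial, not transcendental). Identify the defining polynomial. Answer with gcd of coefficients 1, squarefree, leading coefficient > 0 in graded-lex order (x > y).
2*x^2 + 2*x*y + y

1. deg p = 2. A generic line meets the curve in up to 2 points.
2. Checking where it meets the axes: one y-axis crossing is at y = 0; it crosses the x-axis at the gridline x = 0.
3. Putting this together gives p.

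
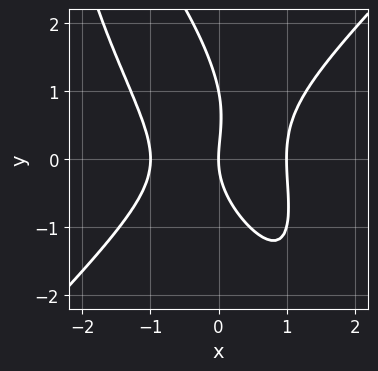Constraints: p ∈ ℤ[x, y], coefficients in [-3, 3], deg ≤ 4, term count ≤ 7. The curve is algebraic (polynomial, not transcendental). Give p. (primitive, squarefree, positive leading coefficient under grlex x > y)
First, deg p = 3. A generic line meets the curve in up to 3 points.
Next, reading off the gridlines: the x-axis gridline crossings are at x ∈ {-1, 0, 1}; among the integer gridlines, it crosses the y-axis at y ∈ {0, 1}.
Finally, matching integer coefficients to the picture gives p.

3*x^3 - 2*x*y^2 - y^3 + y^2 - 3*x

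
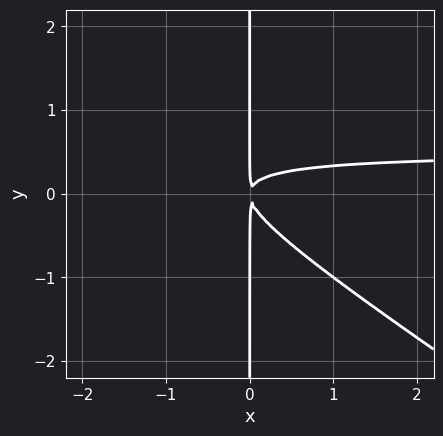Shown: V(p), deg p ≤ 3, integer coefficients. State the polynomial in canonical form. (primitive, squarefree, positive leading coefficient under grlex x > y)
First, the degree is 3 — a generic line meets the curve in up to 3 points.
Next, observable constraints: the visible y-axis segment lies entirely on the curve.
Finally, assembling these constraints gives the stated polynomial.

2*x^2*y + 3*x*y^2 - x^2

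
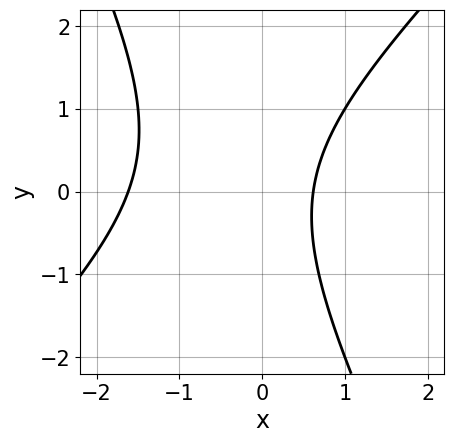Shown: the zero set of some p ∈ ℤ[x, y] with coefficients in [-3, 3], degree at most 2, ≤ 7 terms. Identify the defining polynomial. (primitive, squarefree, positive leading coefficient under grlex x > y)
2*x^2 - x*y - y^2 + 2*x - 2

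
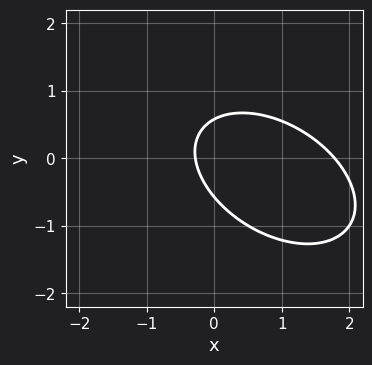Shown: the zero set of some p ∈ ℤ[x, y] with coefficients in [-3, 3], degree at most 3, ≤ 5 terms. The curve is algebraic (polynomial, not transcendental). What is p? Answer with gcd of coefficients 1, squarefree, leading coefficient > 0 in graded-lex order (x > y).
2*x^2 + 2*x*y + 3*y^2 - 3*x - 1

First, degree: no degree-1 curve has this shape, so deg p = 2.
Finally, the integer polynomial consistent with all of this is the stated p.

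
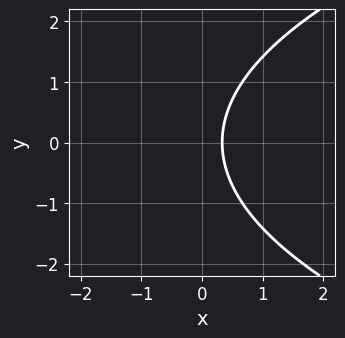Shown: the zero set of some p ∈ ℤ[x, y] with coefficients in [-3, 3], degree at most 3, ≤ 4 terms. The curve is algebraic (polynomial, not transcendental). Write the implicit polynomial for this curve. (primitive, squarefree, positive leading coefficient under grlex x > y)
y^2 - 3*x + 1

Degree: the shape is more complex than any degree-1 curve, so deg p = 2.
Symmetries: it's symmetric under y → −y, forcing even powers of y.
From the axis intercepts and sections: it misses every integer gridline on the y-axis.
Together with the visible shape, these determine p as stated.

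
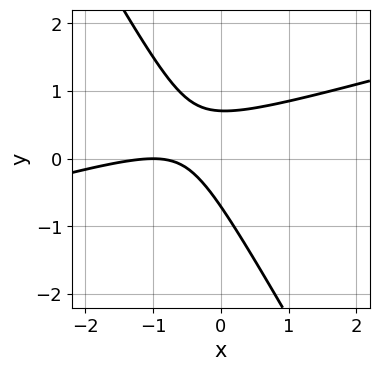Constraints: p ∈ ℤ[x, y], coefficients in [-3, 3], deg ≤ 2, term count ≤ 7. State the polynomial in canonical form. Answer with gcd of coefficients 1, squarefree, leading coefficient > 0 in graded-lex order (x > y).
First, the degree is 2 — no degree-1 curve has this shape.
Then, observable constraints: one x-axis crossing is at x = -1.
Finally, these observations pin down the coefficients.

x^2 - 3*x*y - 2*y^2 + 2*x + 1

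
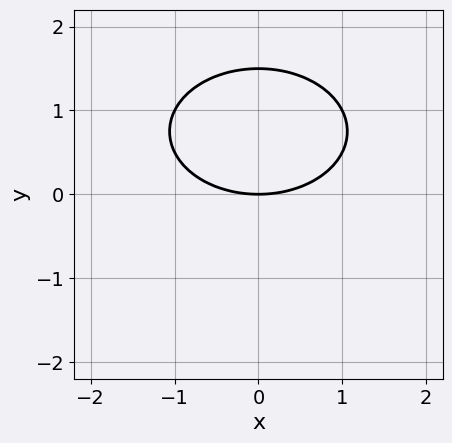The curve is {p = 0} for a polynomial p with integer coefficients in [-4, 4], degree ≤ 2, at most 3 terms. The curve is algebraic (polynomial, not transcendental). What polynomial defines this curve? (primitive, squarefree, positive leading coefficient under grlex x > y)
(a) The degree is 2 — the shape is more complex than any degree-1 curve.
(b) Symmetries: mirror symmetry x ↦ −x ⇒ only even powers of x.
(c) From the axis intercepts and sections: it meets the x-axis at x = 0 (among the integer gridlines); it meets the y-axis at y = 0 (among the integer gridlines).
(d) The integer polynomial consistent with all of this is the stated p.

x^2 + 2*y^2 - 3*y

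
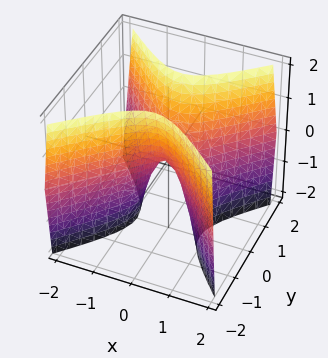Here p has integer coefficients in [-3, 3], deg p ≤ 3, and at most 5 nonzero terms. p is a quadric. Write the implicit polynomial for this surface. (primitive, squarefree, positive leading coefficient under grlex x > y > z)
The degree is 2 — a hyperbolic paraboloid; a quadric.
Symmetries: the y ↦ −y reflection is a symmetry, so y appears only in even powers; it's symmetric under x → −x, forcing even powers of x.
Observable constraints: it crosses the x-axis at the gridline x = 0; it crosses the z-axis at the gridline z = 0.
Putting this together gives p.

3*x^2 - 3*y^2 + z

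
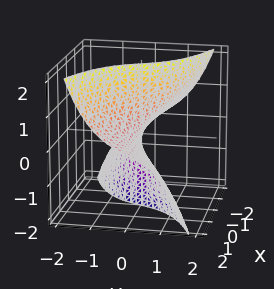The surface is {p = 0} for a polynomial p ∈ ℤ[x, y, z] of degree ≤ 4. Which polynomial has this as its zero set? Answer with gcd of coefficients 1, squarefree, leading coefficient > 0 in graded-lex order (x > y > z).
(a) The degree is 3 — no degree-2 surface has this shape.
(b) Reading off the gridlines: every point of the x-axis in the box is on the surface; it meets the y-axis at y = 0 (among the integer gridlines); every point of the z-axis in the box is on the surface.
(c) Fitting integer coefficients to these (and the overall shape) gives p.

y^3 + 2*x*z + 2*y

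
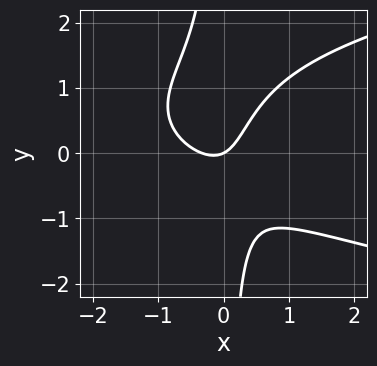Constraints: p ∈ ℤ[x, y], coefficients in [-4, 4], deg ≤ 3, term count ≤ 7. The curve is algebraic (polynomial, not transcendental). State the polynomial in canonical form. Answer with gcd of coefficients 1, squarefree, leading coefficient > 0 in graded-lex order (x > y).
3*x*y^2 - 3*x^2 - 2*x*y - x + 2*y

1. Degree: a generic line meets the curve in up to 3 points, so deg p = 3.
2. From the visible intercepts: it crosses the x-axis at the gridline x = 0; one y-axis crossing is at y = 0.
3. These observations pin down the coefficients.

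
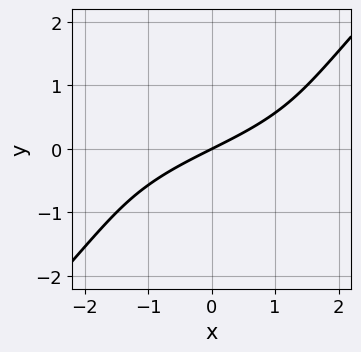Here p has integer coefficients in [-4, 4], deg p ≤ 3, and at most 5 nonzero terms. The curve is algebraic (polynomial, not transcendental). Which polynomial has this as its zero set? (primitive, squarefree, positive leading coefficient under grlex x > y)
x*y^2 - y^3 + x - 2*y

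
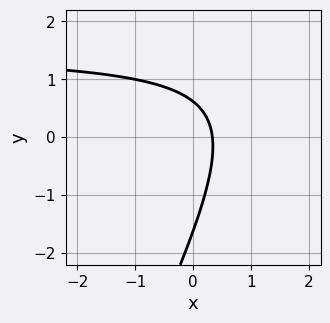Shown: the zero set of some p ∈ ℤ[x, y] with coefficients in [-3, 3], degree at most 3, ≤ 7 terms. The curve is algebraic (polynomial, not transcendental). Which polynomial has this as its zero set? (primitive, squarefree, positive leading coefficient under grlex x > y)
2*x*y - y^2 - 3*x - y + 1

Degree: a generic line meets the curve in up to 2 points, so deg p = 2.
The integer polynomial consistent with all of this is the stated p.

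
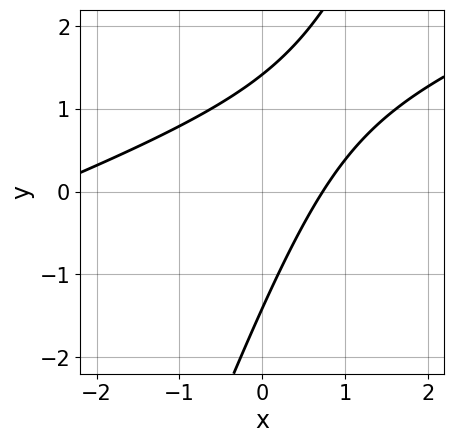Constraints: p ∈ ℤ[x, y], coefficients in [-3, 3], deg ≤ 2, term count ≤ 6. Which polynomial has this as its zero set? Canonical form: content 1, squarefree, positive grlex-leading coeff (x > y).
x^2 - 3*x*y + y^2 + 2*x - 2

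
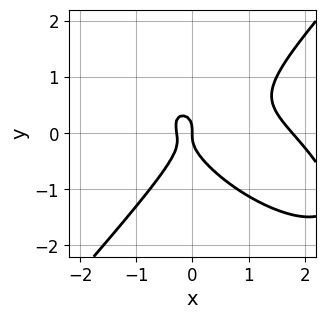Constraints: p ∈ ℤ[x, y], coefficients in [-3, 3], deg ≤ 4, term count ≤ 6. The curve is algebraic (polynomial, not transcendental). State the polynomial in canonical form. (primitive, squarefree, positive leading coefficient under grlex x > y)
Degree: a generic line meets the curve in up to 3 points, so deg p = 3.
Against the integer gridlines: it meets the x-axis at x = 0 (among the integer gridlines); one y-axis crossing is at y = 0.
Together with the visible shape, these determine p as stated.

2*x^3 + 2*x^2*y - 3*y^3 - 3*x^2 - x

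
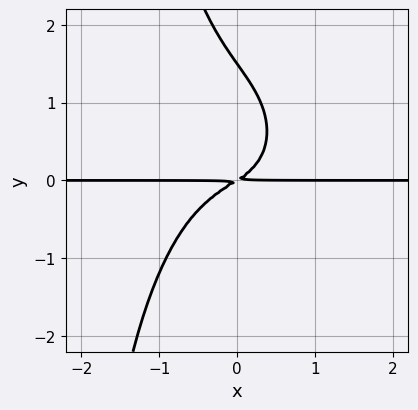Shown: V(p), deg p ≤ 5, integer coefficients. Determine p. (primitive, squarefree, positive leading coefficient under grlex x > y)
First, degree: a generic line meets the curve in up to 4 points, so deg p = 4.
Next, from the visible intercepts: every point of the x-axis in the box is on the curve.
Finally, together with the visible shape, these determine p as stated.

3*x^3*y + x*y^3 + 2*y^3 + 2*x*y - 3*y^2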